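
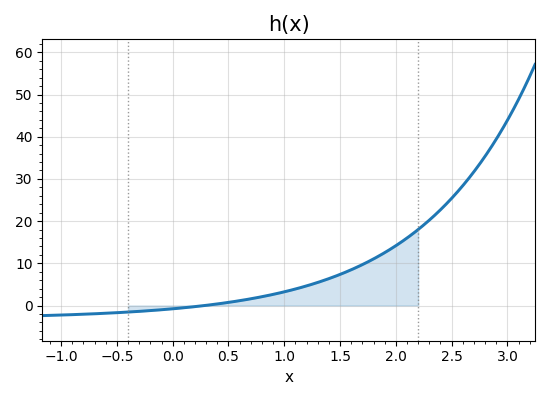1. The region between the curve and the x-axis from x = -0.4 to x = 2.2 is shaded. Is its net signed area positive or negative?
positive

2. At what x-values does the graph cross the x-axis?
0.288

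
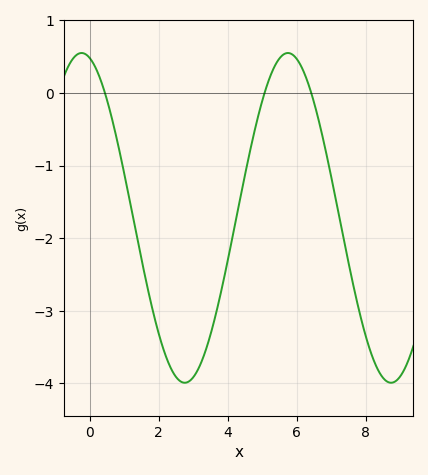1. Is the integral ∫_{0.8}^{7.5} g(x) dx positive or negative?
negative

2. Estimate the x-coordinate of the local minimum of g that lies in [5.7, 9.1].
8.74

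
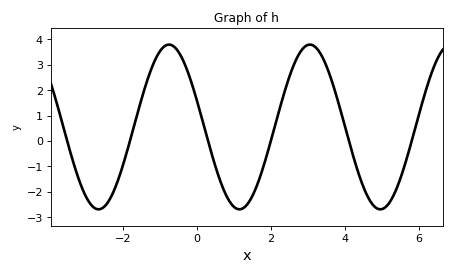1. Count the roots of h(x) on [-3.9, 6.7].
6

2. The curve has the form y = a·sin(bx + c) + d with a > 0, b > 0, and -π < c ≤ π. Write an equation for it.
y = 3.24sin(1.65x + 2.81) + 0.55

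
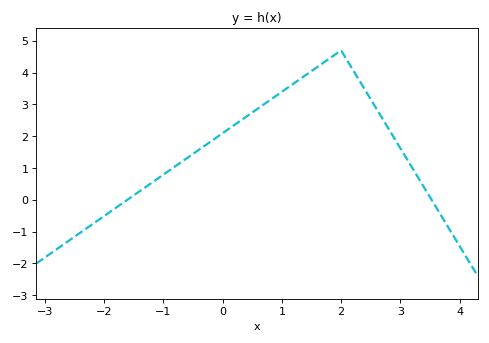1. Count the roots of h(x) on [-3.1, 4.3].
2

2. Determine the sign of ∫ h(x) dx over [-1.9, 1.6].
positive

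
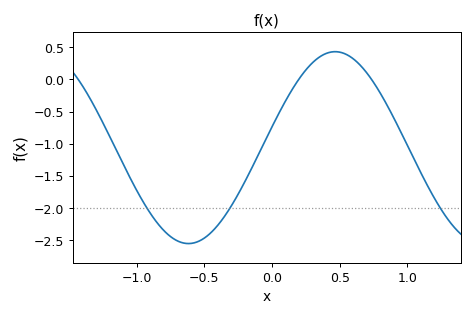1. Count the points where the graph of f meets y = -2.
3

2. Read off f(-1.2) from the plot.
-0.884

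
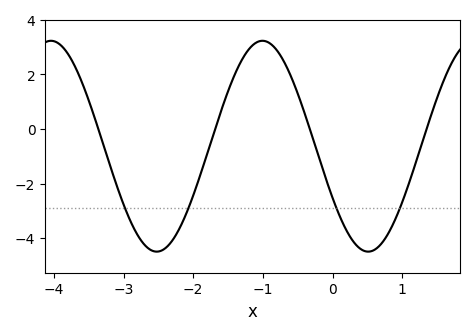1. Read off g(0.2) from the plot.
-3.8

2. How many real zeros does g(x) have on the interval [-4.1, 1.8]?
4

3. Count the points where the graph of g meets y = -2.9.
4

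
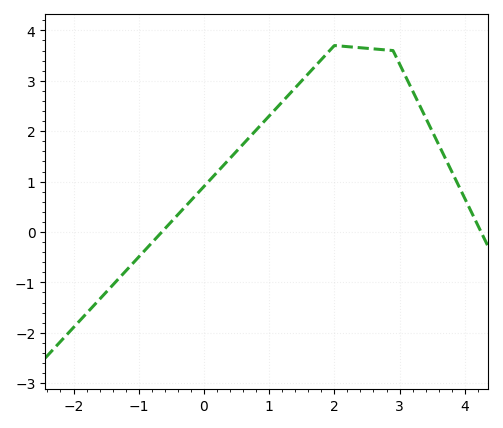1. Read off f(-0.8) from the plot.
-0.215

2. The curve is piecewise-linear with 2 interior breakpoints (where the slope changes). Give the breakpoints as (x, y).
(2, 3.7); (2.9, 3.6)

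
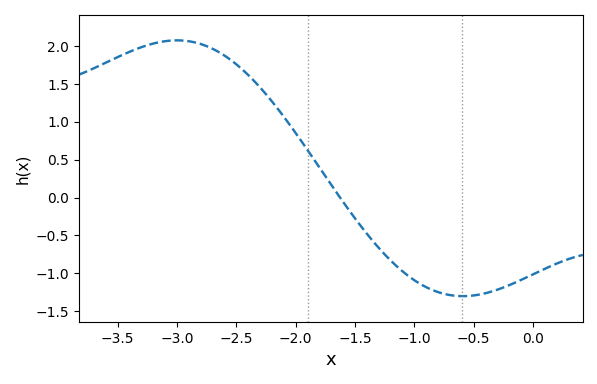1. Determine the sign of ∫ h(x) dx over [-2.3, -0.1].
negative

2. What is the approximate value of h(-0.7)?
-1.29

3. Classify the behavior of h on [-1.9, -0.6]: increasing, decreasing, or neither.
decreasing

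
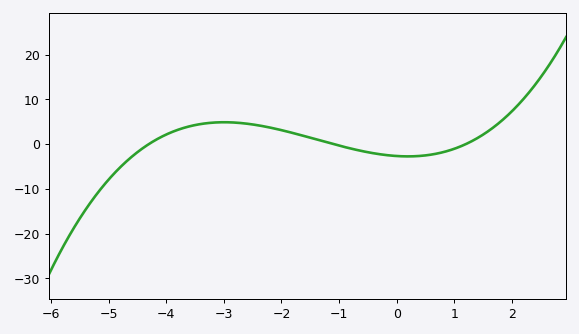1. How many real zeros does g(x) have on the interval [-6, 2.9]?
3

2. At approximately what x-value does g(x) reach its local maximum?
-3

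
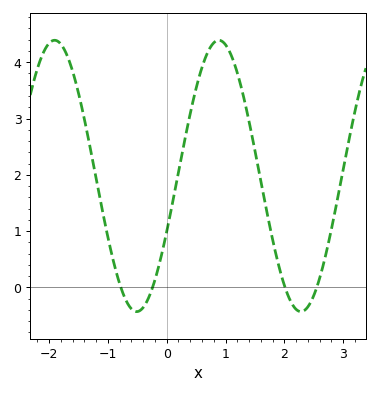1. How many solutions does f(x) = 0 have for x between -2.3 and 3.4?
4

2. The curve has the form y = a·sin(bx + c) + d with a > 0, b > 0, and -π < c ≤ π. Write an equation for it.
y = 2.41sin(2.2x - 0.42) + 1.98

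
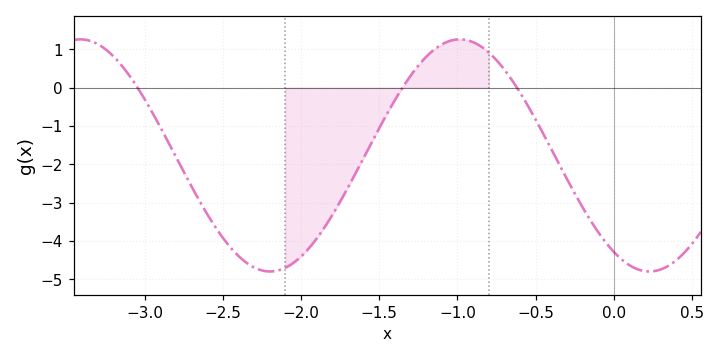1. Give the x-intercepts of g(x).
-3, -1.4, -0.6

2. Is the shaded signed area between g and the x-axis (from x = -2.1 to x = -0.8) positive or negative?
negative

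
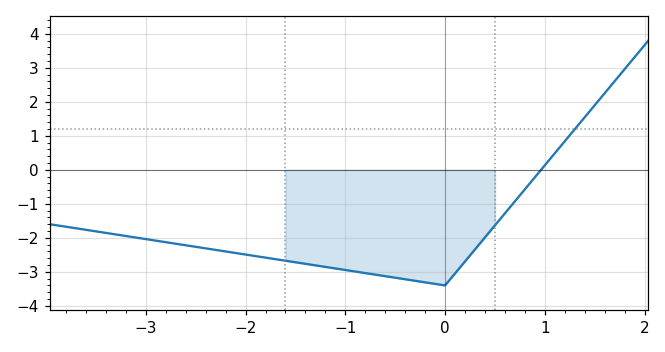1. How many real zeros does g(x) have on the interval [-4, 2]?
1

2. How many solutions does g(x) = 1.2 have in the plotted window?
1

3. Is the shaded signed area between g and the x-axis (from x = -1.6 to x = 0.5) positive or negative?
negative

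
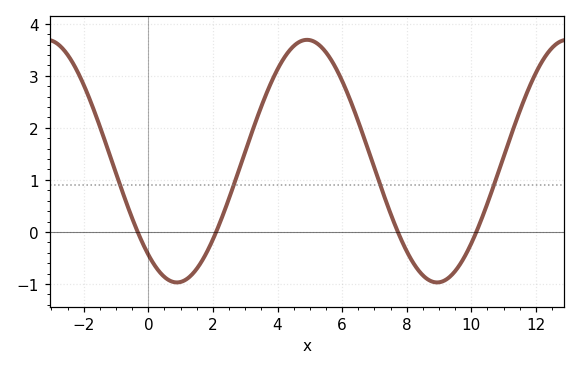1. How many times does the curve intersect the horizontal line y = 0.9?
4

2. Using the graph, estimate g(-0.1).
-0.316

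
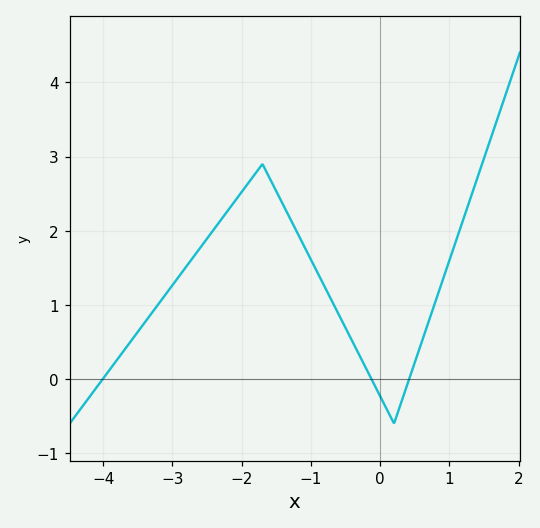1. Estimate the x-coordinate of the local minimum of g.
0.199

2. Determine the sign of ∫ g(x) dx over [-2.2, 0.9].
positive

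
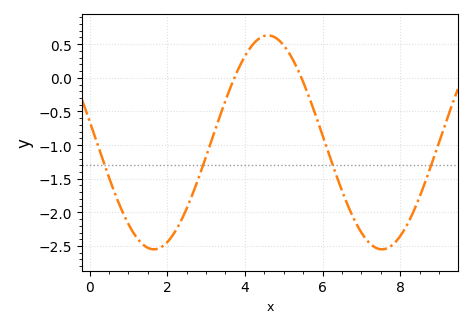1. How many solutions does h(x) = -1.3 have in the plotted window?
4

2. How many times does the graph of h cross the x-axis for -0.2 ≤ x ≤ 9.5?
2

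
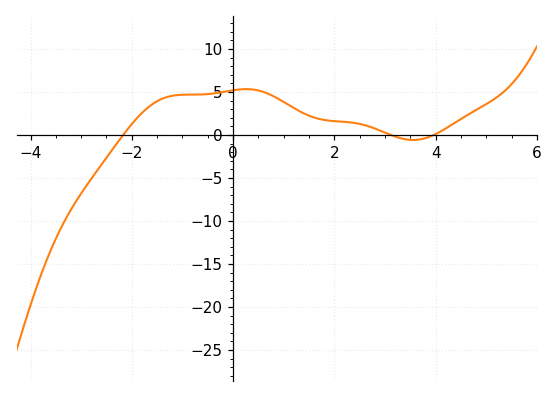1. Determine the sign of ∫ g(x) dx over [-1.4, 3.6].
positive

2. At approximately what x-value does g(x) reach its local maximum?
0.26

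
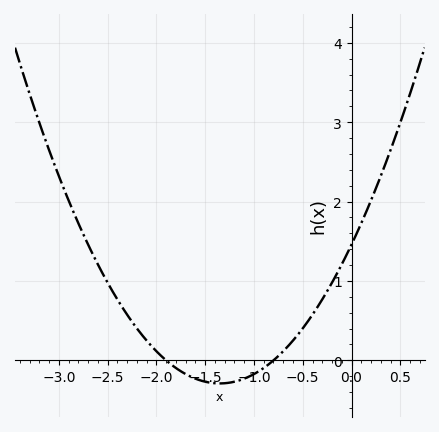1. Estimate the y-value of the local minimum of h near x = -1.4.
-0.3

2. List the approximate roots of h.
-1.9, -0.8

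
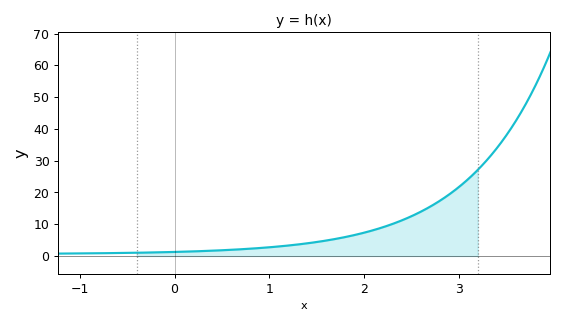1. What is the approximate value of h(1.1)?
3.02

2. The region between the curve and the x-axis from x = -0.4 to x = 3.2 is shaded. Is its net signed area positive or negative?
positive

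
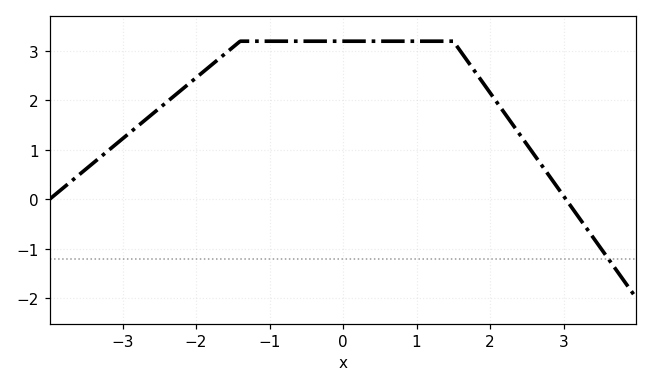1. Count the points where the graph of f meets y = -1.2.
1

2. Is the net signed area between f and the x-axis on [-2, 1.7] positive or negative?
positive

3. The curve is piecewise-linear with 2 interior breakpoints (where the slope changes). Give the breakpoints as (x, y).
(-1.4, 3.2); (1.5, 3.2)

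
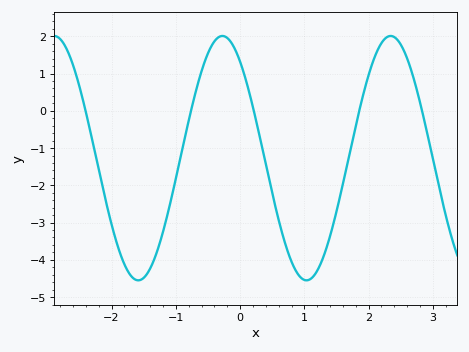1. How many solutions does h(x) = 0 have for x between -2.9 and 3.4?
5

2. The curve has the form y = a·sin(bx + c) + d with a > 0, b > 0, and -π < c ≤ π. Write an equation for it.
y = 3.28sin(2.4x + 2.23) - 1.27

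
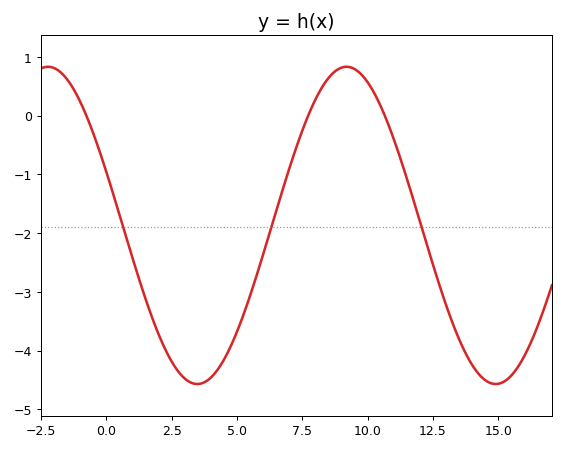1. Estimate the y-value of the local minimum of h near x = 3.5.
-4.57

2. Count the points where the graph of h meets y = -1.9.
3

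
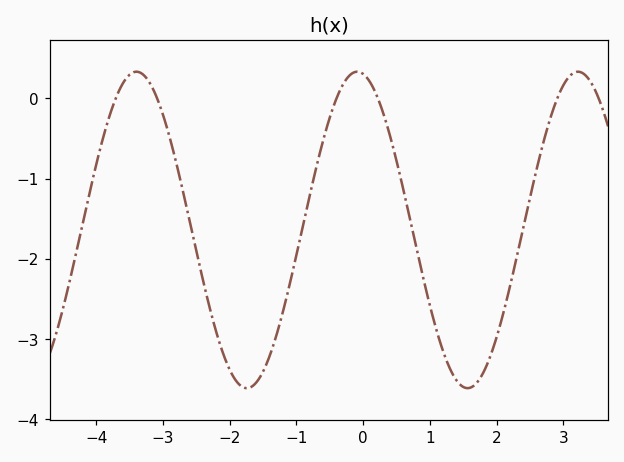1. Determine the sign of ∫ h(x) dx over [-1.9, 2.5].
negative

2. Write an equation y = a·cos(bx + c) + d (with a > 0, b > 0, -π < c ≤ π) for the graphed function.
y = 1.97cos(1.9x + 0.17) - 1.64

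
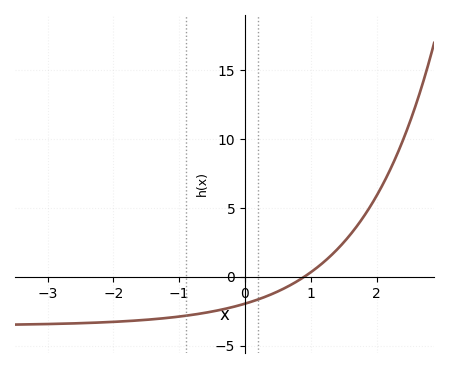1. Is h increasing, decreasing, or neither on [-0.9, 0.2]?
increasing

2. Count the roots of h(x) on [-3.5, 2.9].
1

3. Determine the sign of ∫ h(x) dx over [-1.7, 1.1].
negative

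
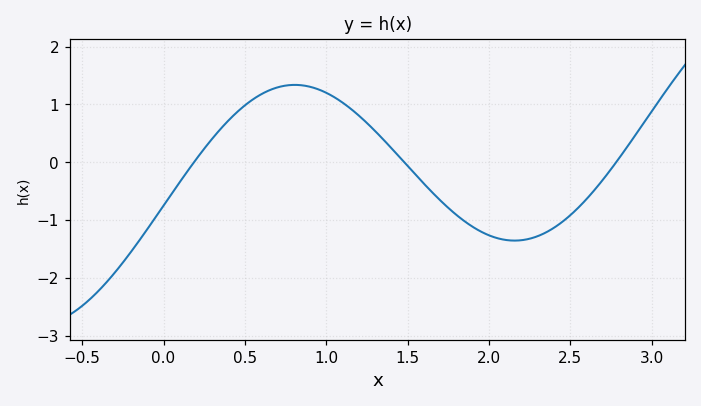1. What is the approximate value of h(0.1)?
-0.3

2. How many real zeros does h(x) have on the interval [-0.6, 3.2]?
3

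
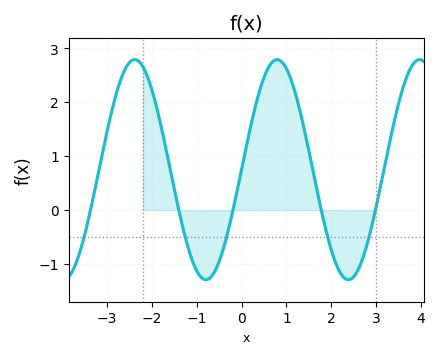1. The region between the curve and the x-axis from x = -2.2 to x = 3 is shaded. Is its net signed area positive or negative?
positive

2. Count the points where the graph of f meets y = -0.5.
5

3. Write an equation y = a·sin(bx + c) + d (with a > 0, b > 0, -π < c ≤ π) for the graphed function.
y = 2.04sin(2x + 0) + 0.75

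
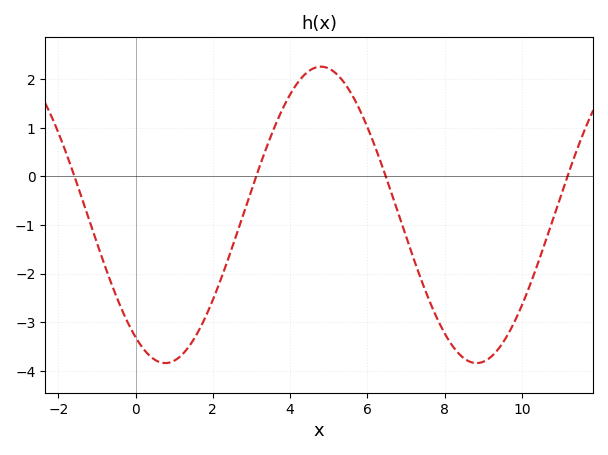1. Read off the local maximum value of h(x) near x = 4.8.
2.3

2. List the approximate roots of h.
-1.6, 3.2, 6.4, 11.2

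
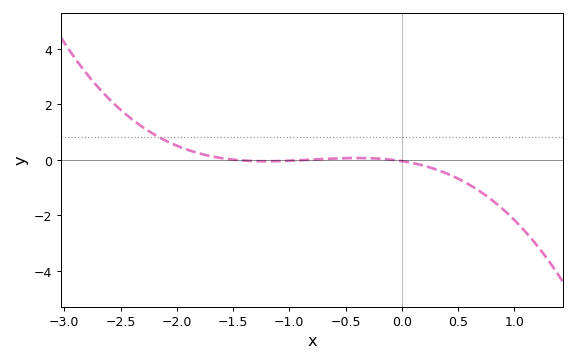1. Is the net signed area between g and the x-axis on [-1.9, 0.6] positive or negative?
negative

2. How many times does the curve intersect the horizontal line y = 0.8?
1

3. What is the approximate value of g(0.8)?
-1.4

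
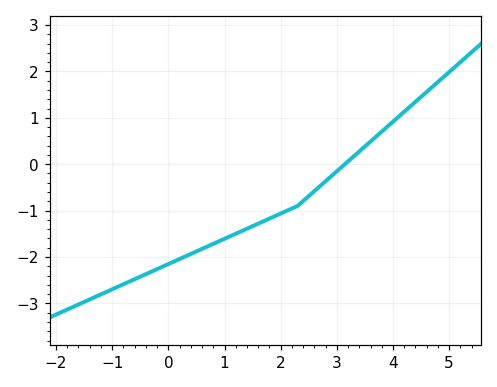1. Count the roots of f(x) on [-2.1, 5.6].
1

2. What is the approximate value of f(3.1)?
-0.045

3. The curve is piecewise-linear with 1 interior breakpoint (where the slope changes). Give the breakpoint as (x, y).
(2.3, -0.9)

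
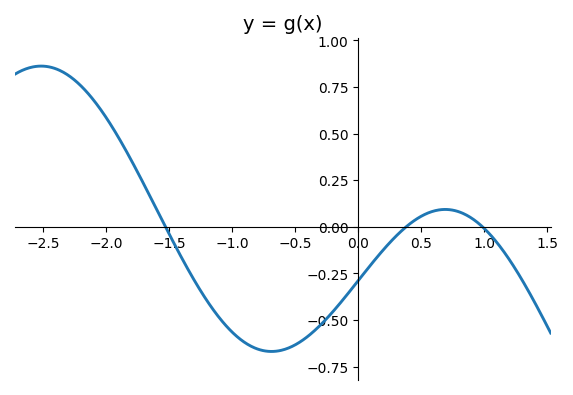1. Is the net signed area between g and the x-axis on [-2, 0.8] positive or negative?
negative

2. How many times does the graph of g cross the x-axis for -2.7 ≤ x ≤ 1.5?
3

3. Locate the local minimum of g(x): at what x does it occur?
-0.688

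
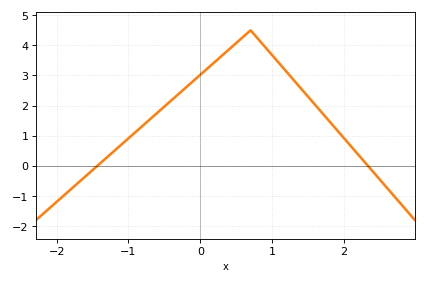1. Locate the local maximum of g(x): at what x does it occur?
0.7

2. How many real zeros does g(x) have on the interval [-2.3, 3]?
2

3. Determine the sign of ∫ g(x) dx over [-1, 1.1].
positive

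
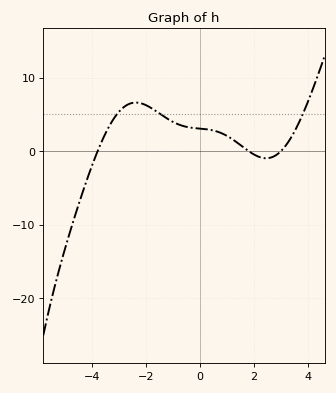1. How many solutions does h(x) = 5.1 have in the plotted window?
3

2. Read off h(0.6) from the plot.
3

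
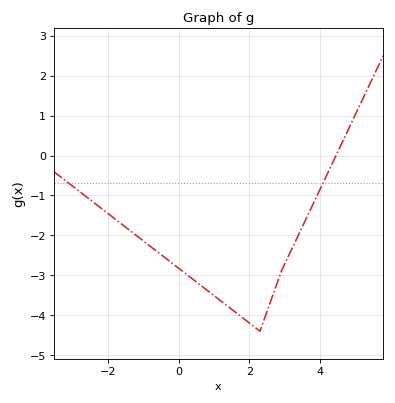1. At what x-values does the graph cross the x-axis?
4.45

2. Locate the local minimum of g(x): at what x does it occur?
2.3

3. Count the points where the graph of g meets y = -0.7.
2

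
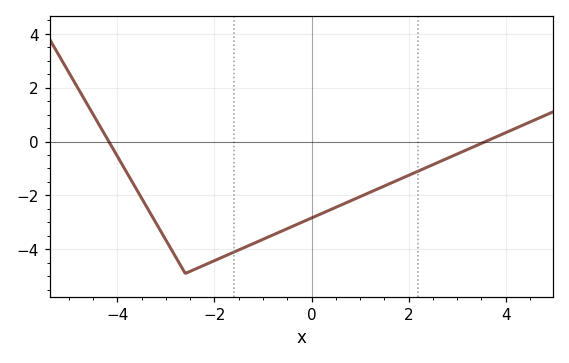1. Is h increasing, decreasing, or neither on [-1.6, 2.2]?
increasing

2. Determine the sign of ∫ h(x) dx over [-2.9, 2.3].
negative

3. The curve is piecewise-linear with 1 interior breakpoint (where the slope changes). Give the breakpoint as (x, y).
(-2.6, -4.9)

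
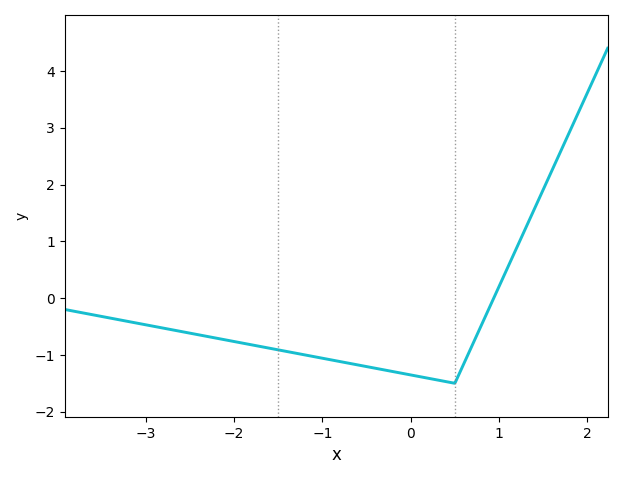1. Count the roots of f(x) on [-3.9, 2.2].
1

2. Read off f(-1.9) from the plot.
-0.8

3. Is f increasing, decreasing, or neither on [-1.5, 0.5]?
decreasing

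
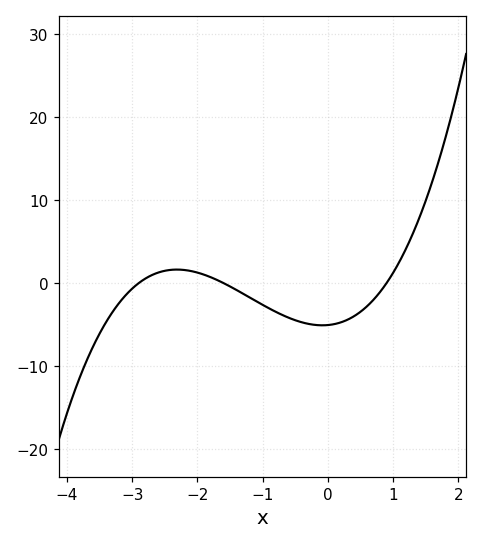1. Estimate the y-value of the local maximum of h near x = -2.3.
2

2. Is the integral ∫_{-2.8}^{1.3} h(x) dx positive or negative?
negative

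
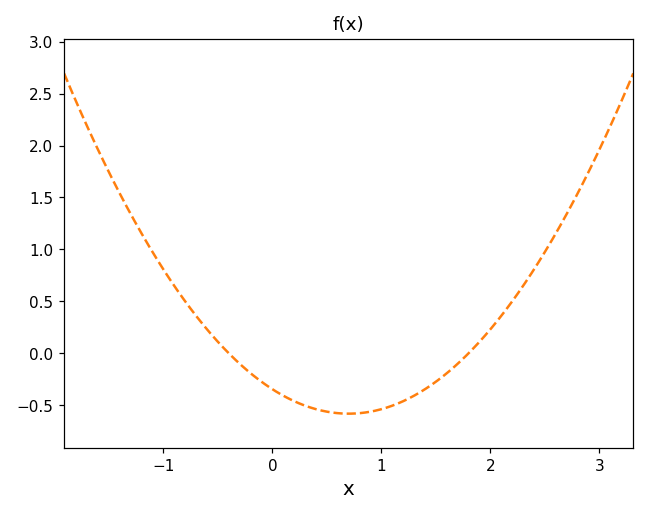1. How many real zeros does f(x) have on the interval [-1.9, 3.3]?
2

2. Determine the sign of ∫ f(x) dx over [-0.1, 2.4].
negative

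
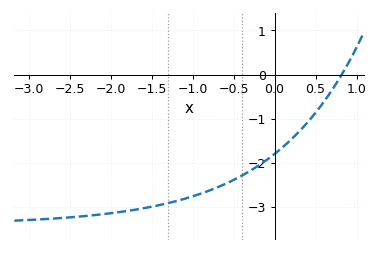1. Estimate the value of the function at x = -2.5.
-3.24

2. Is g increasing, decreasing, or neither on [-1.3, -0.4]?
increasing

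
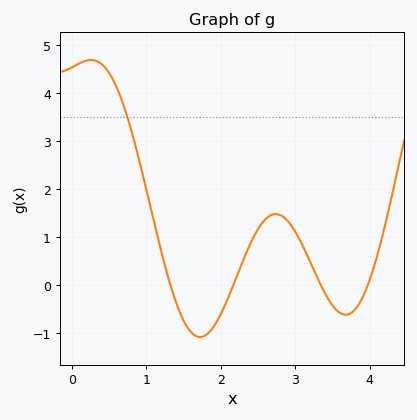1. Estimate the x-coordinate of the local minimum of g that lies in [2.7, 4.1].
3.7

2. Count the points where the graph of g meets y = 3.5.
1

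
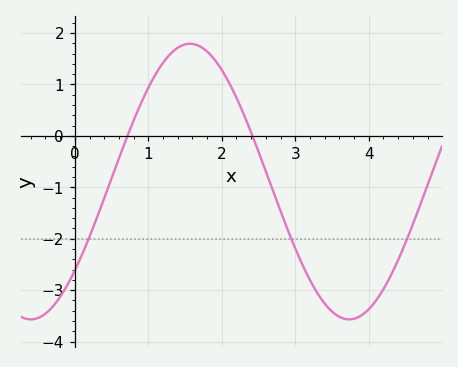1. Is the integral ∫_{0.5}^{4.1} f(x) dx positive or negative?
negative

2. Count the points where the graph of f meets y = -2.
3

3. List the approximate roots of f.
0.7, 2.4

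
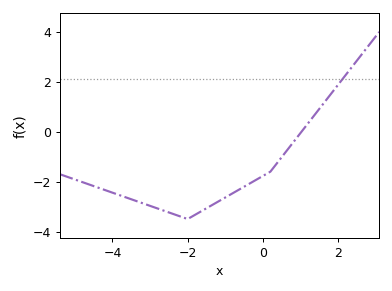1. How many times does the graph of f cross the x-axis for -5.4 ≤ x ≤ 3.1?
1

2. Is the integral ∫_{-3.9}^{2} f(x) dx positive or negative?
negative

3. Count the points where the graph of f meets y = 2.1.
1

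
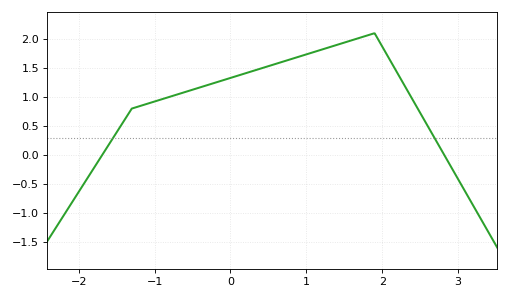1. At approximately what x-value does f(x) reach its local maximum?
1.9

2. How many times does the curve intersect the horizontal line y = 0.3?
2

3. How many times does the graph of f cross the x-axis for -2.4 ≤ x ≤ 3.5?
2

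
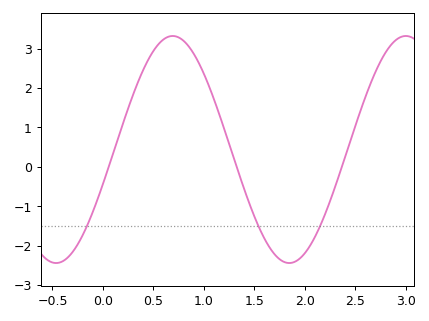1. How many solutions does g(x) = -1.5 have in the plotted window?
3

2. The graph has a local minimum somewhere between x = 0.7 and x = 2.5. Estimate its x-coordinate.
1.85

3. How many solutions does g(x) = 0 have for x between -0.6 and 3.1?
3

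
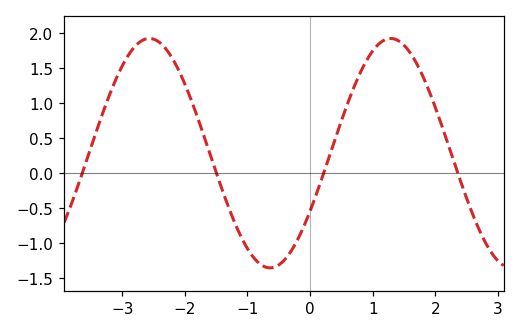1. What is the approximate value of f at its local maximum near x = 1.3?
1.9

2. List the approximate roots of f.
-3.6, -1.5, 0.2, 2.4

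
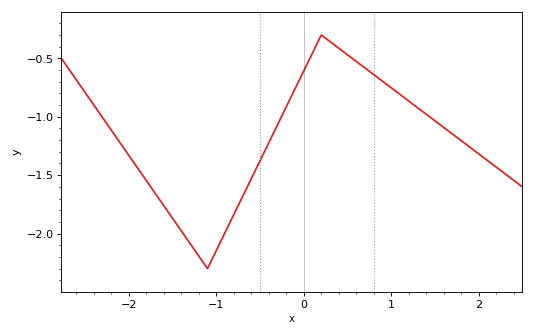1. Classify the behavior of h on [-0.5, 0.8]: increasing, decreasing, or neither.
neither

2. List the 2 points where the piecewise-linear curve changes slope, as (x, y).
(-1.1, -2.3); (0.2, -0.3)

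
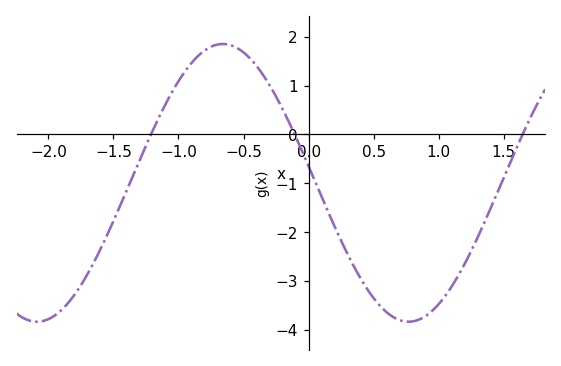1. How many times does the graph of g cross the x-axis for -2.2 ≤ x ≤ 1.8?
3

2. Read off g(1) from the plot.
-3.5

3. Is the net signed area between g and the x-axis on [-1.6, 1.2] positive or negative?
negative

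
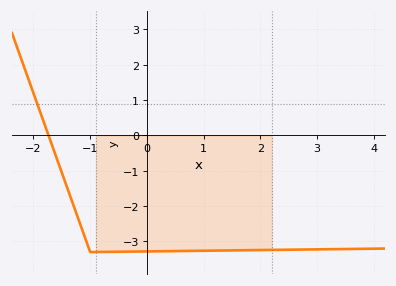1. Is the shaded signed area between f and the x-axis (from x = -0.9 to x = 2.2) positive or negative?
negative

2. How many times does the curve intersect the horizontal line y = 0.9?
1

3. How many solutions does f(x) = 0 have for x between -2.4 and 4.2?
1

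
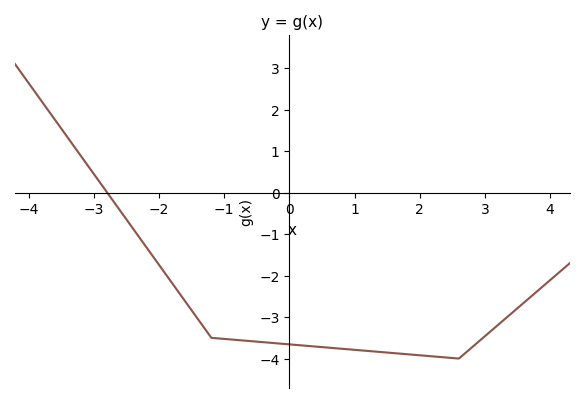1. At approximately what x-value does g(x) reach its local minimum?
2.6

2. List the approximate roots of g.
-2.8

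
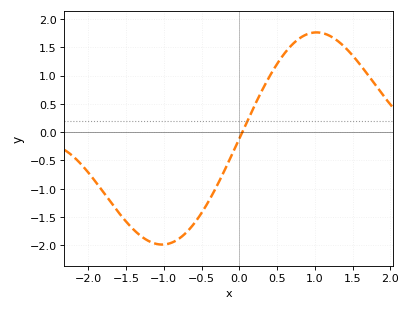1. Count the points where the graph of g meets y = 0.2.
1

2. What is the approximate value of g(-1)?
-2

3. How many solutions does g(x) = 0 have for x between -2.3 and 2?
1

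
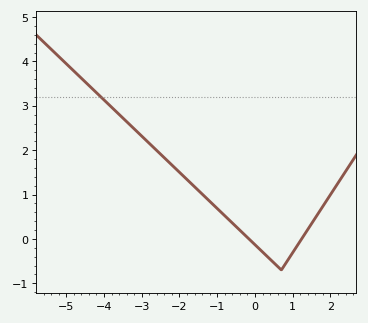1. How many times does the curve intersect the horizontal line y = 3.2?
1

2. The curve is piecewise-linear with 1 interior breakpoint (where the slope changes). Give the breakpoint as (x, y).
(0.7, -0.7)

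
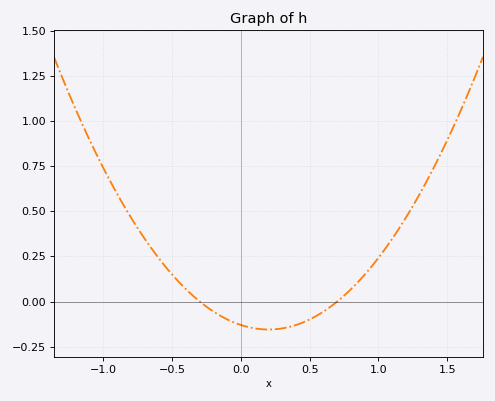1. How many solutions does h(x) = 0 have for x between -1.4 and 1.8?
2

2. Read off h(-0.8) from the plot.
0.46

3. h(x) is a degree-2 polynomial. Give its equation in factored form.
y = 0.62(x + 0.3)(x - 0.7)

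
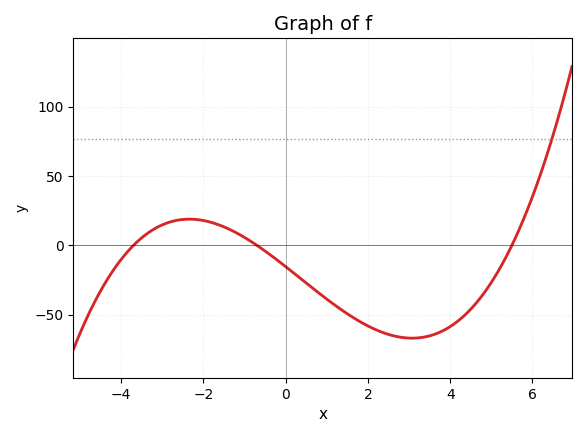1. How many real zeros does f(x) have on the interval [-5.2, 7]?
3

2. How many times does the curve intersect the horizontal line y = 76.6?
1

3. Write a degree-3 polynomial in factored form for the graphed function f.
y = 1.08(x + 3.7)(x + 0.7)(x - 5.5)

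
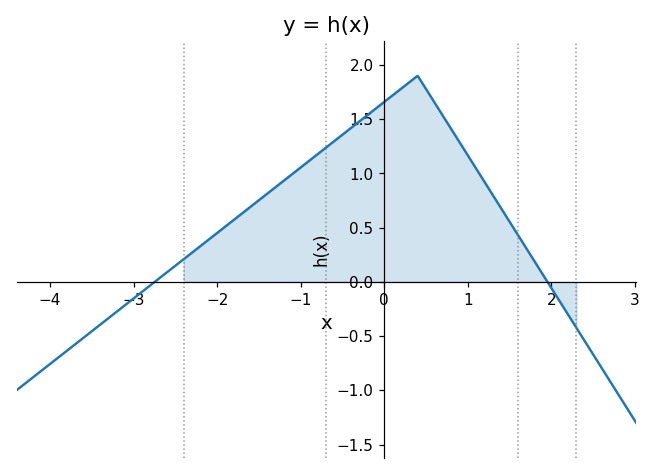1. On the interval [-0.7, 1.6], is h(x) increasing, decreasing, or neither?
neither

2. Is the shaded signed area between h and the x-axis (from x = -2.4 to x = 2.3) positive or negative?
positive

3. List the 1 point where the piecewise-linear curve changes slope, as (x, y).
(0.4, 1.9)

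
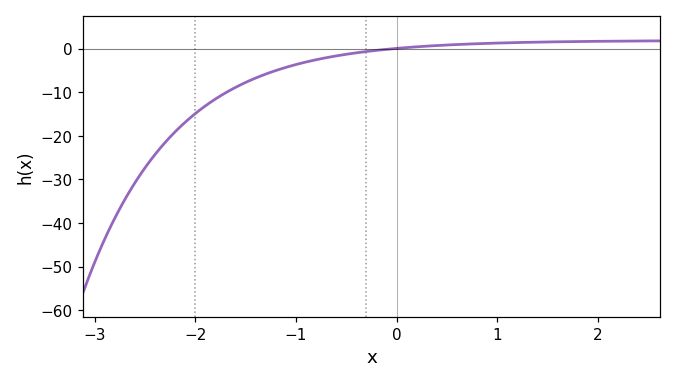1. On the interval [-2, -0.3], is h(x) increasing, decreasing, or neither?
increasing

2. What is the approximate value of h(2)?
1.68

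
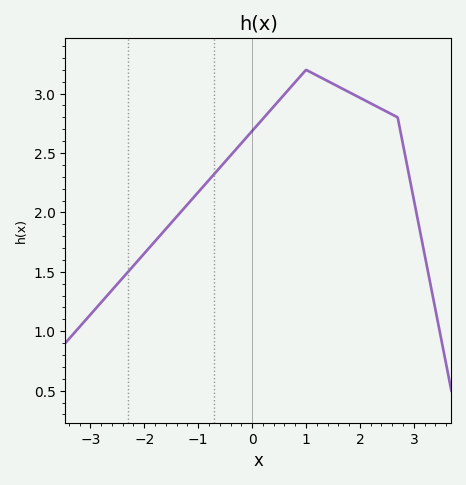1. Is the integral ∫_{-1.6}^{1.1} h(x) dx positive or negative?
positive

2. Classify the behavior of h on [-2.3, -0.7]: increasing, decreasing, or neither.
increasing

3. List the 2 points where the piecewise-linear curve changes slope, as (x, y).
(1, 3.2); (2.7, 2.8)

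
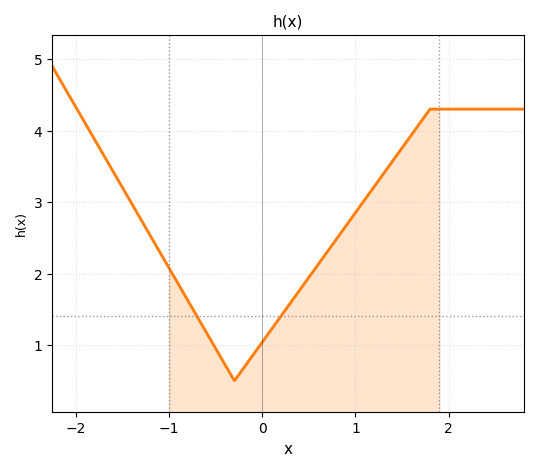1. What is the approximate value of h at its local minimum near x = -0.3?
0.5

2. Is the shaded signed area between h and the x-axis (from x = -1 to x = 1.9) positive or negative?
positive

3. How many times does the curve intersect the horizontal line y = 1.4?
2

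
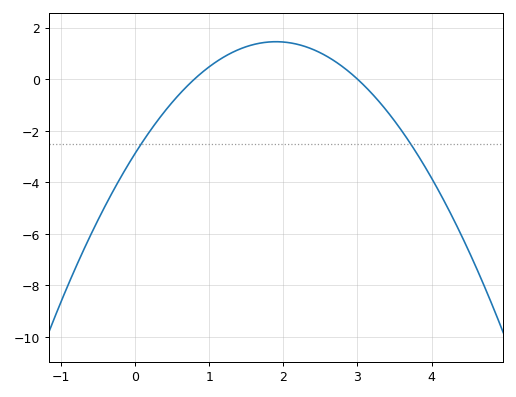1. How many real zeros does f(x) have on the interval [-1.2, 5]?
2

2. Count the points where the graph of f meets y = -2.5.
2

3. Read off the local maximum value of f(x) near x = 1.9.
1.45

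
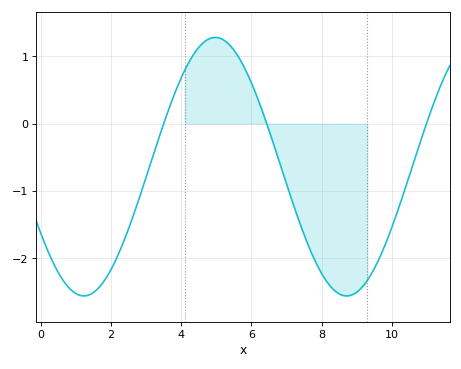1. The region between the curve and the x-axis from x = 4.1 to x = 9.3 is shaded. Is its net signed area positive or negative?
negative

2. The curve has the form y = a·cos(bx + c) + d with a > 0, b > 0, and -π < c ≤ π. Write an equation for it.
y = 1.92cos(0.84x + 2.11) - 0.64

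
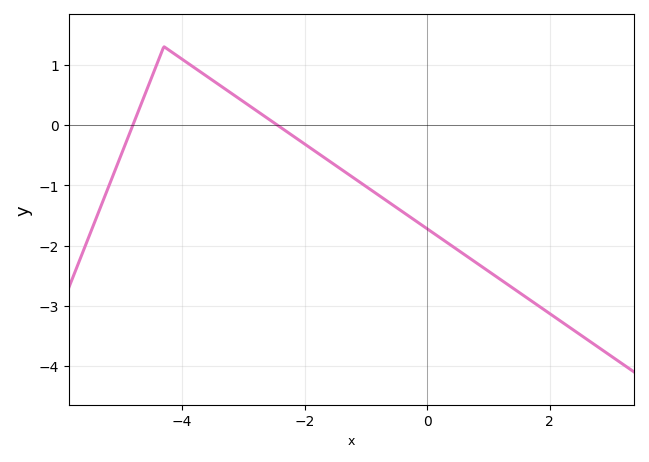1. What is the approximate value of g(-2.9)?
0.316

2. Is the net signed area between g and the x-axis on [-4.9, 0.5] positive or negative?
negative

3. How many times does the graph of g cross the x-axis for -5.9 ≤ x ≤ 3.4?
2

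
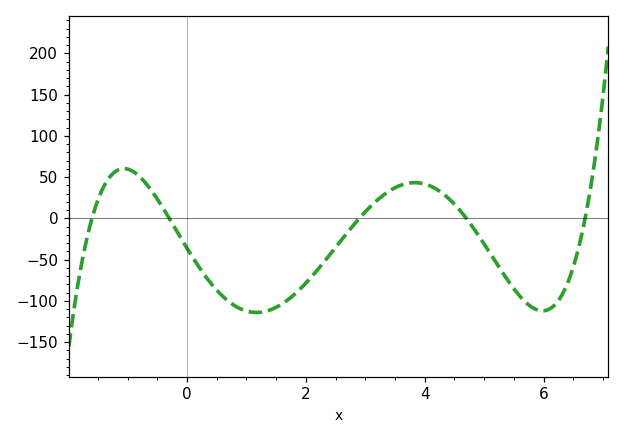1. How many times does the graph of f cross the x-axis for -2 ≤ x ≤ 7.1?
5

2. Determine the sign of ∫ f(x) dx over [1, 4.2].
negative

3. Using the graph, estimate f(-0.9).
55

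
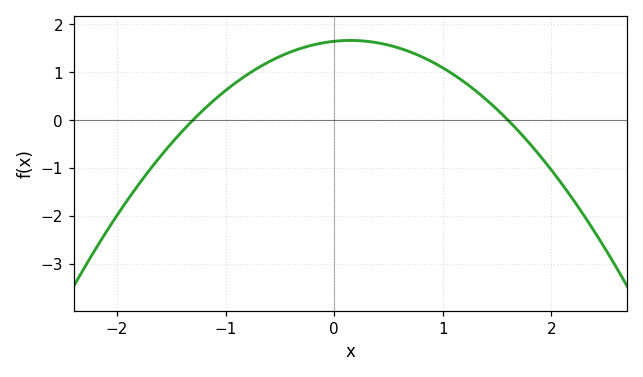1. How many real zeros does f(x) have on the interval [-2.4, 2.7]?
2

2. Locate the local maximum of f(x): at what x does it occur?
0.1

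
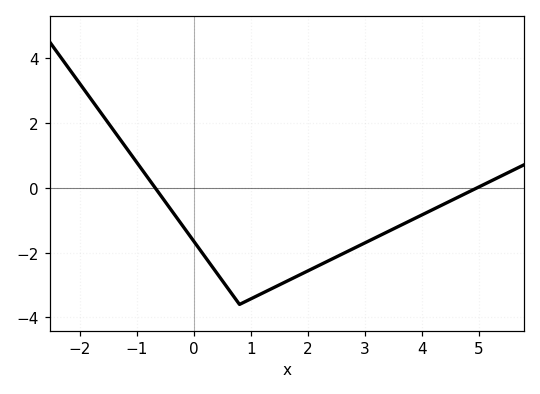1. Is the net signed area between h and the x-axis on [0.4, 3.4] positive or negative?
negative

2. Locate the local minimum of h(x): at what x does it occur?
0.8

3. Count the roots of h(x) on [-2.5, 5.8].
2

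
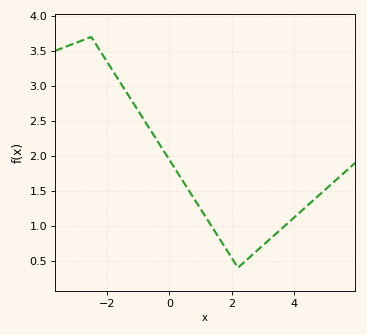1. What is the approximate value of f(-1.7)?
3.14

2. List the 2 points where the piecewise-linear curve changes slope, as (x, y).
(-2.5, 3.7); (2.2, 0.4)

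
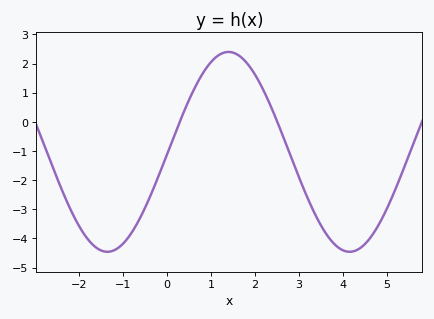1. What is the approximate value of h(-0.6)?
-3.3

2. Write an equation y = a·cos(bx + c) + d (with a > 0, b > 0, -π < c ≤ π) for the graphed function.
y = 3.43cos(1.1x - 1.6) - 1.03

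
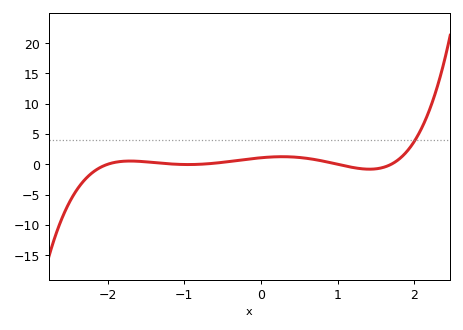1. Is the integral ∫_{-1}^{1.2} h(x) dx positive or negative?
positive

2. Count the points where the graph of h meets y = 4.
1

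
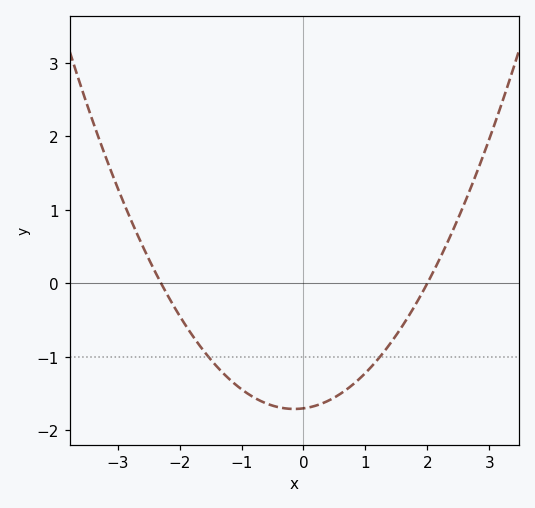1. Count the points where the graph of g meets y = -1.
2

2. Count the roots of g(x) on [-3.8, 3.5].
2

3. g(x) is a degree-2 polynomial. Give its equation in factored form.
y = 0.37(x + 2.3)(x - 2)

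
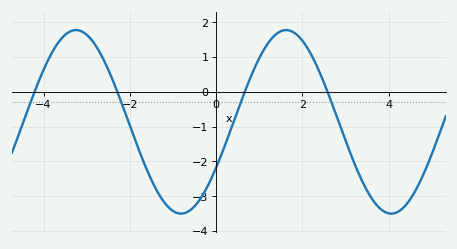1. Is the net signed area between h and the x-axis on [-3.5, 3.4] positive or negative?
negative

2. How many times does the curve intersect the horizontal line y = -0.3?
4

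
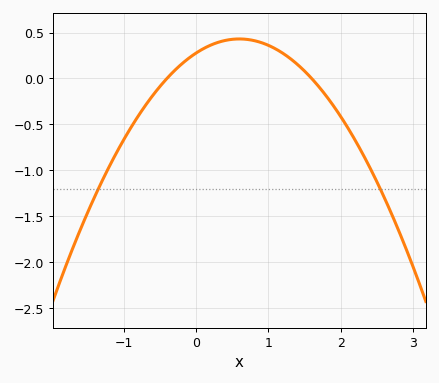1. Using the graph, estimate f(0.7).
0.45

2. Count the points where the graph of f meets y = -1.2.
2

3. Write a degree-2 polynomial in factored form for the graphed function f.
y = -0.43(x + 0.4)(x - 1.6)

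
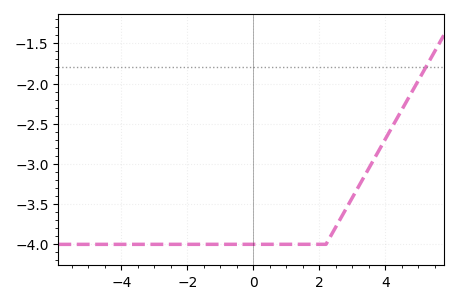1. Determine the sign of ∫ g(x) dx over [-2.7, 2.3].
negative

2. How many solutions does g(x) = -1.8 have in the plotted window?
1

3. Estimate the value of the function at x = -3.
-4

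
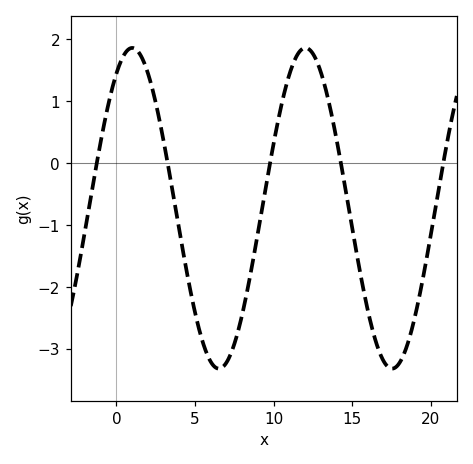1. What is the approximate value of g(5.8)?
-3.1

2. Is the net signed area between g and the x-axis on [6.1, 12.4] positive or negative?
negative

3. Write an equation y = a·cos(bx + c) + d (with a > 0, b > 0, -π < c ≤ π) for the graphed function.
y = 2.59cos(0.57x - 0.57) - 0.73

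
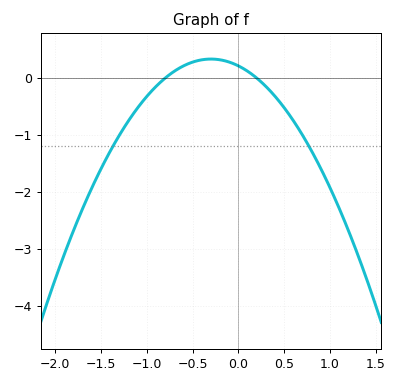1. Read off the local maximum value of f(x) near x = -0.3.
0.3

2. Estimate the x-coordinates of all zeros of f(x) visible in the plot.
-0.8, 0.2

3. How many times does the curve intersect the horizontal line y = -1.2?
2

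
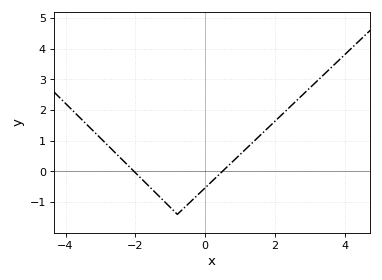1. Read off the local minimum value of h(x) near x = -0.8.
-1.4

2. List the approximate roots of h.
-2.04, 0.491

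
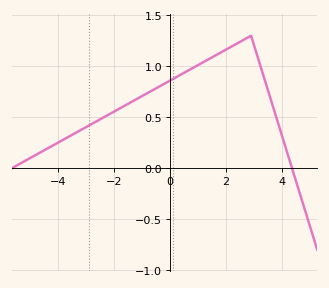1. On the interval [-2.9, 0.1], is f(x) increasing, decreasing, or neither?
increasing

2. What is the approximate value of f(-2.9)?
0.4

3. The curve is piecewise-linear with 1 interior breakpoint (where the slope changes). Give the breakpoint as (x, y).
(2.9, 1.3)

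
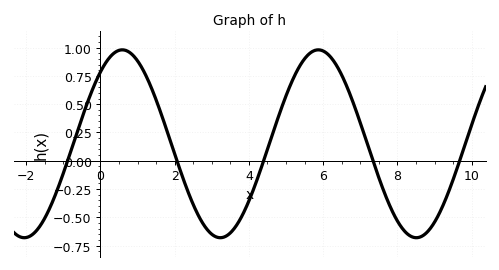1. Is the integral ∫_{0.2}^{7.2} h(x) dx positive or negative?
positive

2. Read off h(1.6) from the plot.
0.44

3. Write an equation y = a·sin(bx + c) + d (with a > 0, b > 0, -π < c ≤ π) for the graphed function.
y = 0.83sin(1.2x + 0.87) + 0.15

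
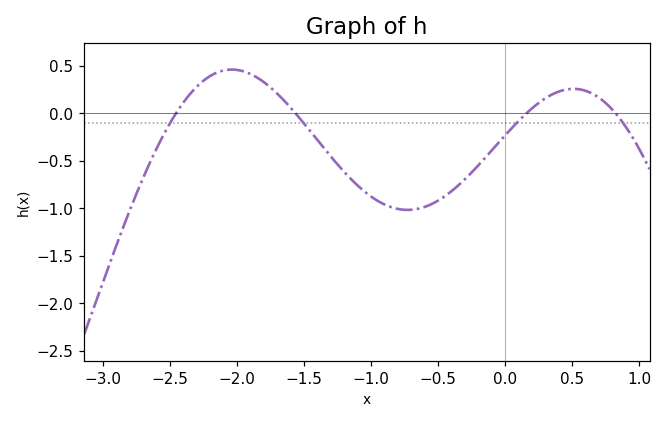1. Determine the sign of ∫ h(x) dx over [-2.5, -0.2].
negative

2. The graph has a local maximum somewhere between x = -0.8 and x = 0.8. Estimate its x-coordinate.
0.511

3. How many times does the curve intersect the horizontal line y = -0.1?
4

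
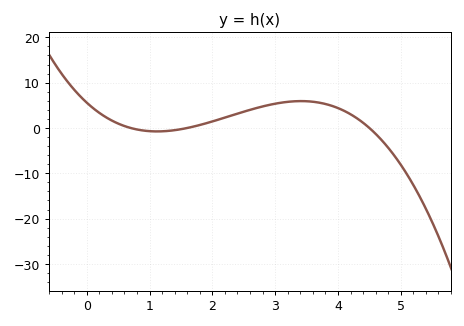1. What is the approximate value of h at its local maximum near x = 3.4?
6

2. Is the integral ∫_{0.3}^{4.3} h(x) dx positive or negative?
positive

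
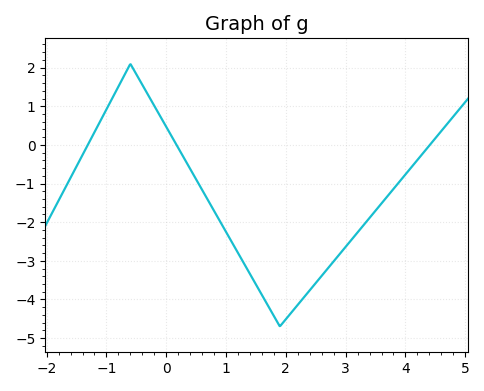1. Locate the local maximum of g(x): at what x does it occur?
-0.599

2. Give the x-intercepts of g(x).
-1.31, 0.172, 4.41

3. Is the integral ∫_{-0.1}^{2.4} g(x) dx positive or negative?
negative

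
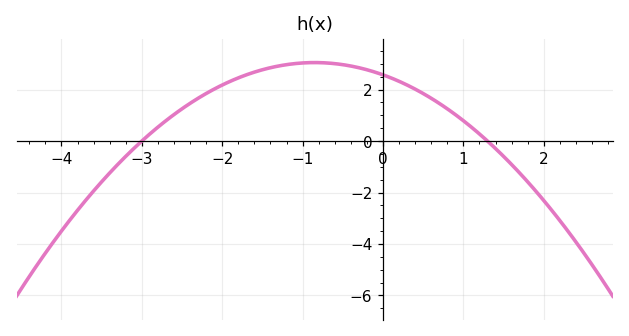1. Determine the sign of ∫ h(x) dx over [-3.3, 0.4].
positive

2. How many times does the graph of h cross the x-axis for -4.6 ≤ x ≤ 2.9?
2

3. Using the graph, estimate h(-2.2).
1.8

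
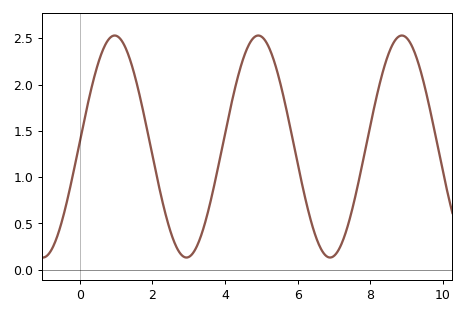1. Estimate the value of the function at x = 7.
0.15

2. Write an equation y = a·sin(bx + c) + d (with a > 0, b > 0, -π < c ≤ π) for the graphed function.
y = 1.2sin(1.6x + 0.04) + 1.33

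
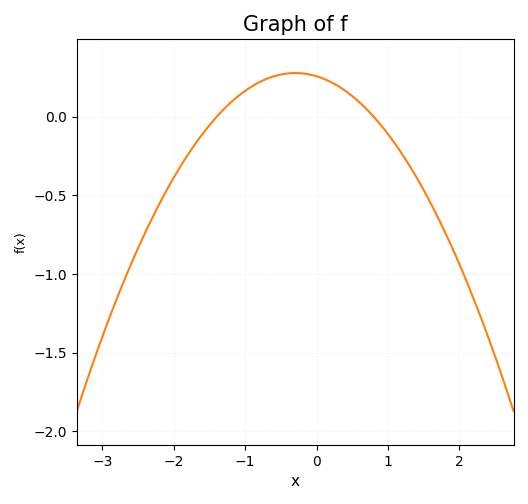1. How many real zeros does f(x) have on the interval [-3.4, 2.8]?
2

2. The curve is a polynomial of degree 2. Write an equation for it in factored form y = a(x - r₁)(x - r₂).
y = -0.23(x + 1.4)(x - 0.8)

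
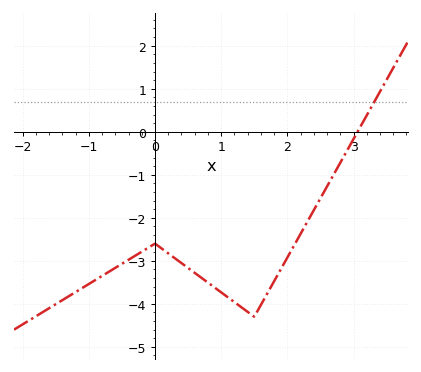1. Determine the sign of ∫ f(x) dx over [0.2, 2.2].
negative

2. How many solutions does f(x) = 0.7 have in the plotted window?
1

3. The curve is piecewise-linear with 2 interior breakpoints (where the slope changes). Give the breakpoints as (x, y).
(0, -2.6); (1.5, -4.3)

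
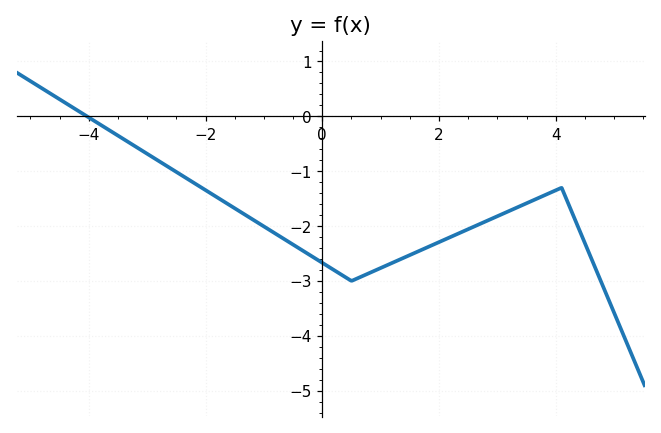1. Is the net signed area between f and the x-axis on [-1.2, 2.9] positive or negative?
negative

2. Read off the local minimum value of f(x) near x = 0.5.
-3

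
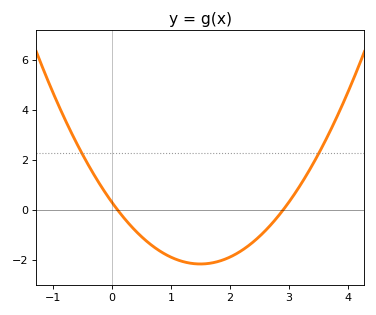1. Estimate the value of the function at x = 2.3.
-1.4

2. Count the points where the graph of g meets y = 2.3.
2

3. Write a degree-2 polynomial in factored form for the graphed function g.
y = 1.1(x - 0.1)(x - 2.9)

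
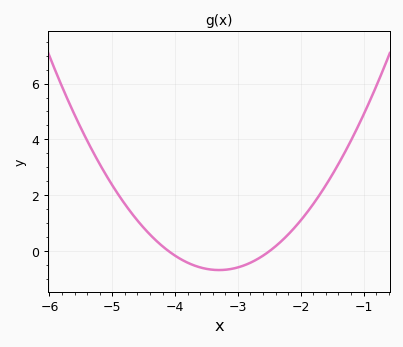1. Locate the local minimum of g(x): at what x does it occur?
-3.3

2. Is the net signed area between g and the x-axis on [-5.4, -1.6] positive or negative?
positive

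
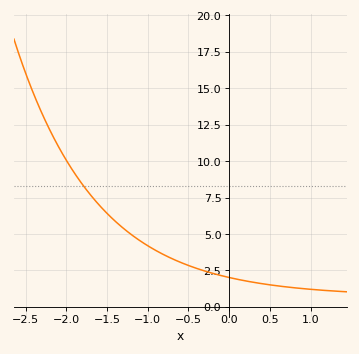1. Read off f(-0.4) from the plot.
2.64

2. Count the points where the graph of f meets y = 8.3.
1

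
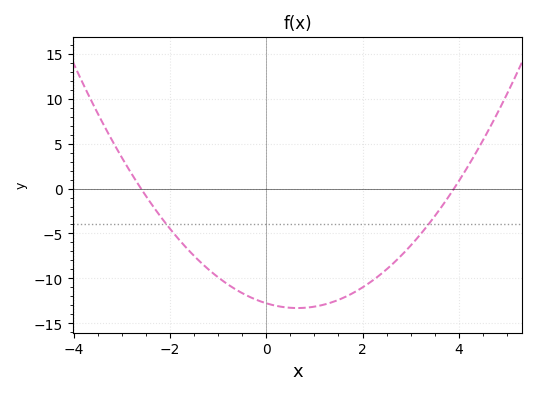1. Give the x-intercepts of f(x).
-2.6, 4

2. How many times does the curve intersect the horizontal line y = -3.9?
2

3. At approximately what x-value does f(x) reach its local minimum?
0.6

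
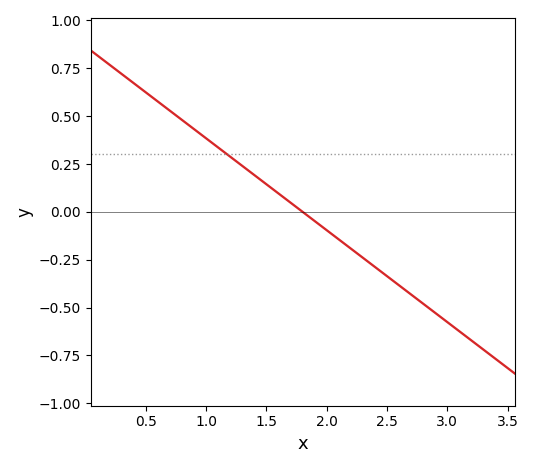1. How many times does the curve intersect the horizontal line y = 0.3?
1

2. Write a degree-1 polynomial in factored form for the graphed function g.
y = -0.48(x - 1.8)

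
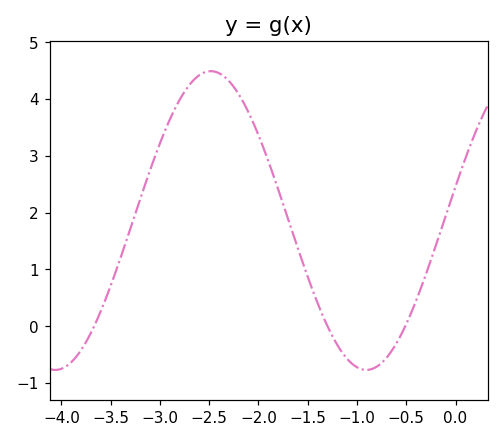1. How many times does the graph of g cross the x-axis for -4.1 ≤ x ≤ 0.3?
3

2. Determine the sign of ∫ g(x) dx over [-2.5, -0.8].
positive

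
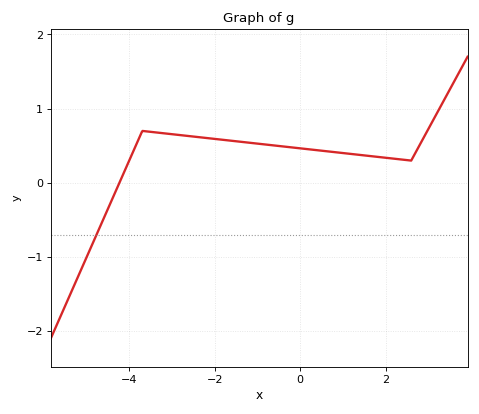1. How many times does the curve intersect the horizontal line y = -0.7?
1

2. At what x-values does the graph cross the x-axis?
-4.24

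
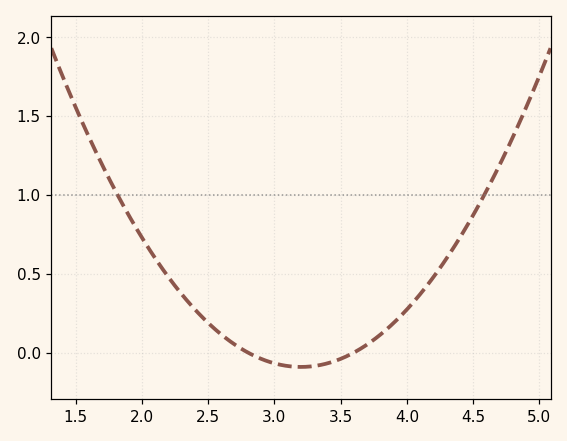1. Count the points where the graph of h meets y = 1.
2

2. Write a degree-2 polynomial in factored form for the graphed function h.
y = 0.57(x - 2.8)(x - 3.6)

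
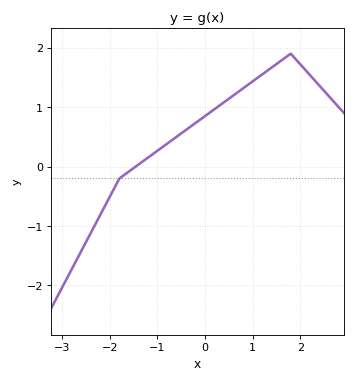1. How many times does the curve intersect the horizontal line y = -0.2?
1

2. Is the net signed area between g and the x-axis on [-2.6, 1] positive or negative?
positive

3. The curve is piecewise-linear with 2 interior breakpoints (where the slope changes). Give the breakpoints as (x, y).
(-1.8, -0.2); (1.8, 1.9)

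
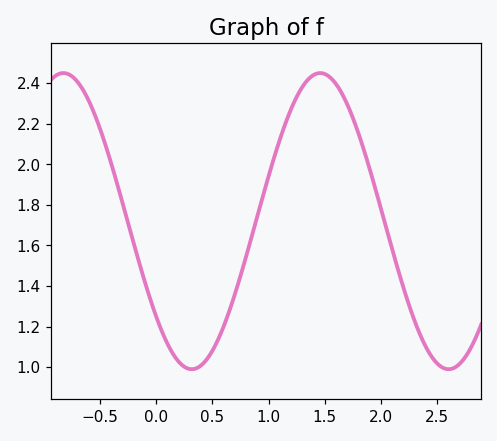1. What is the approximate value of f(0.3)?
1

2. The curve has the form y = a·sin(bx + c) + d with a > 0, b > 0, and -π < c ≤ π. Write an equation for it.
y = 0.73sin(2.8x - 2.4) + 1.72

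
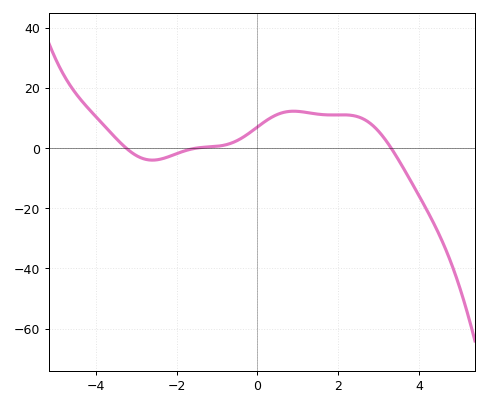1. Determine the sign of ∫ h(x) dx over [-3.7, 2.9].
positive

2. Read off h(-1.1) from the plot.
0.449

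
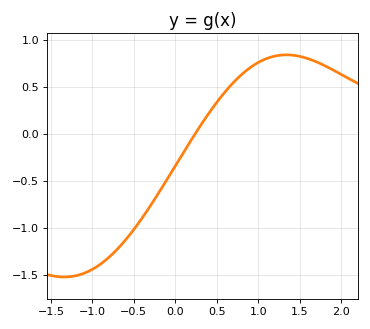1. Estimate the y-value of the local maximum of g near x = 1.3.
0.85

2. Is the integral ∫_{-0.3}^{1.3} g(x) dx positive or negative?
positive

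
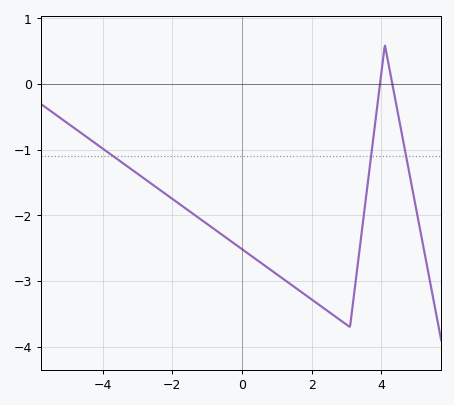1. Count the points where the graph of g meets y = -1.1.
3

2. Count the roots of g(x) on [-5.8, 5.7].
2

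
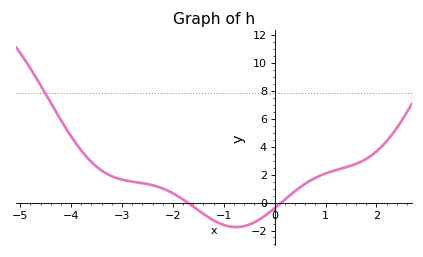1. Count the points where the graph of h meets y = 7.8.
1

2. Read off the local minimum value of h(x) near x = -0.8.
-1.8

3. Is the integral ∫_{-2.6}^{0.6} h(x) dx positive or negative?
negative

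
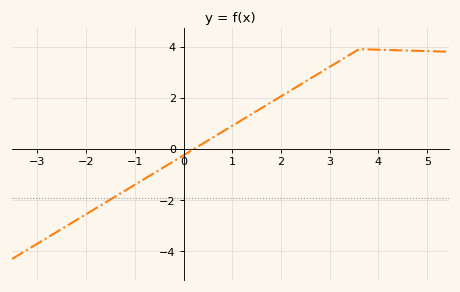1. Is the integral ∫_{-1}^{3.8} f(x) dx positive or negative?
positive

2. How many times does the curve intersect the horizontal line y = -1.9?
1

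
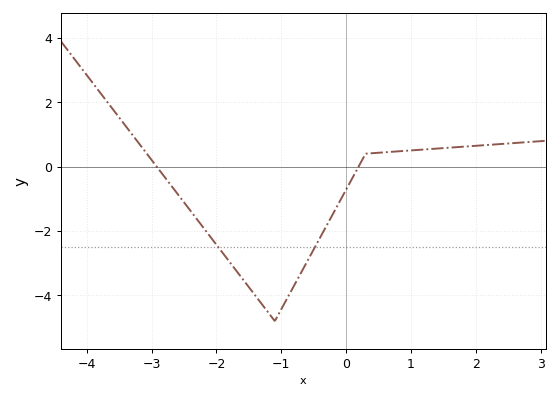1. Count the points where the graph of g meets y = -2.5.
2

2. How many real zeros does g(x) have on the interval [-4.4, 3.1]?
2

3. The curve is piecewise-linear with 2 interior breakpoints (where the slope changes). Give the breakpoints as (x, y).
(-1.1, -4.8); (0.3, 0.4)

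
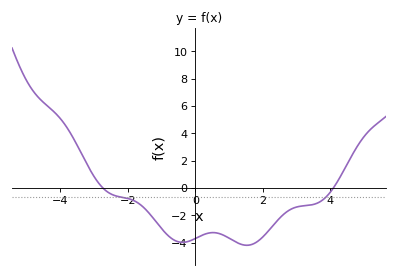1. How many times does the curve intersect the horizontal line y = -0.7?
2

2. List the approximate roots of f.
-2.8, 4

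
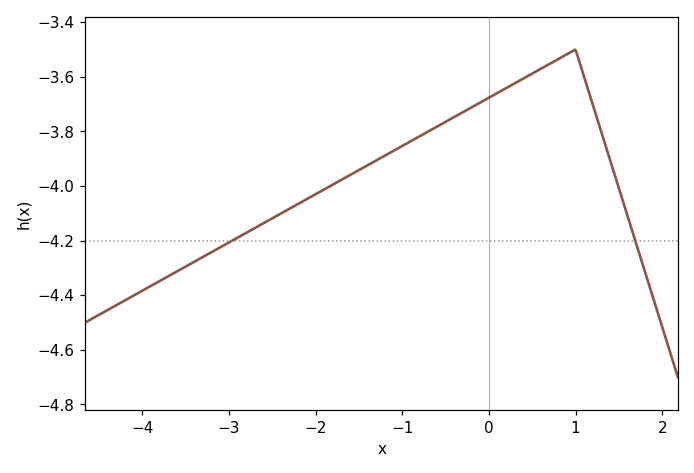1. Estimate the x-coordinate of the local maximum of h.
1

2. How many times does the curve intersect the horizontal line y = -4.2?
2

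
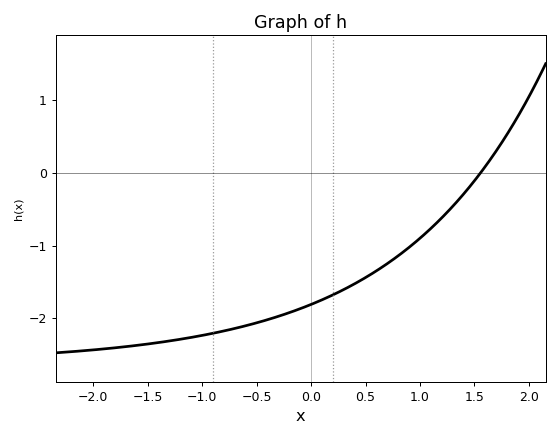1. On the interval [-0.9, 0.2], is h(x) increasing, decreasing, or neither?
increasing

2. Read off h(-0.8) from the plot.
-2.2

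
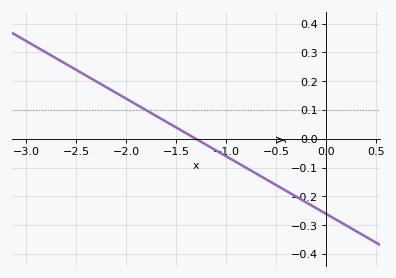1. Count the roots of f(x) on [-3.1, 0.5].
1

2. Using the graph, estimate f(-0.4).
-0.18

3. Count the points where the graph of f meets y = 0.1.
1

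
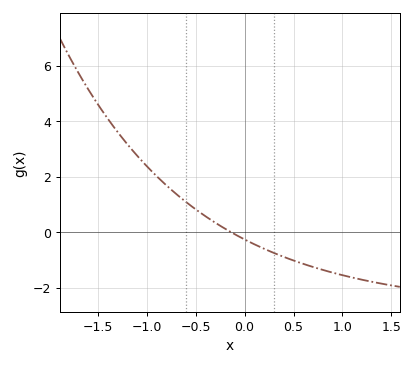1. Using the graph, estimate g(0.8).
-1.36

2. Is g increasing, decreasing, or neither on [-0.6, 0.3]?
decreasing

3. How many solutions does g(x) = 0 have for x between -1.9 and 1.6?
1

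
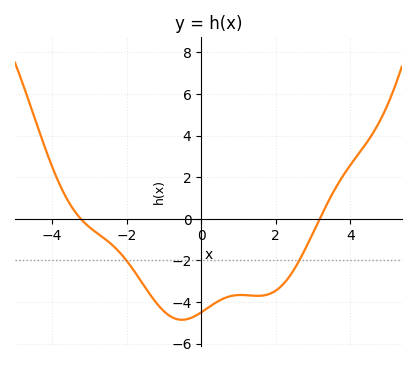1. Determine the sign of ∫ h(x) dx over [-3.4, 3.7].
negative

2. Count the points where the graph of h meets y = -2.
2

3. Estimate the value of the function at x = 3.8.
2.05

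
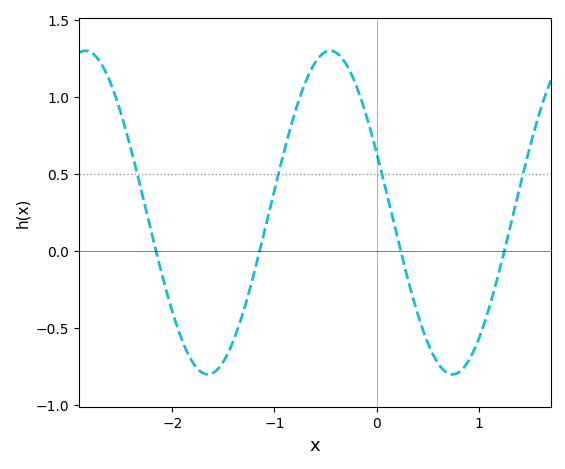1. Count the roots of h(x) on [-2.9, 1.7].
4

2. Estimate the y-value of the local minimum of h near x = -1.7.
-0.8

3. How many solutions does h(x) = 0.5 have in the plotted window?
4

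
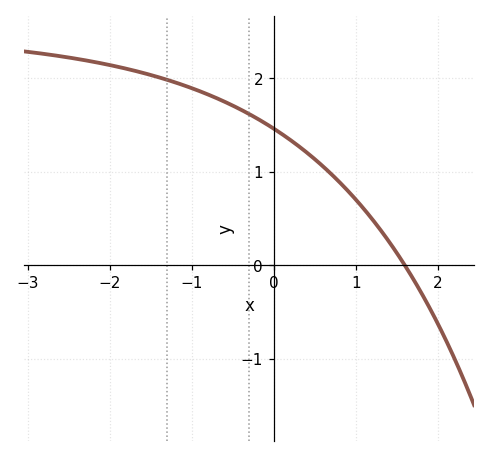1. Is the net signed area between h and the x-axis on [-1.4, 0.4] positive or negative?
positive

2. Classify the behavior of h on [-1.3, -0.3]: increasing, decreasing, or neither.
decreasing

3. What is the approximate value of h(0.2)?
1.34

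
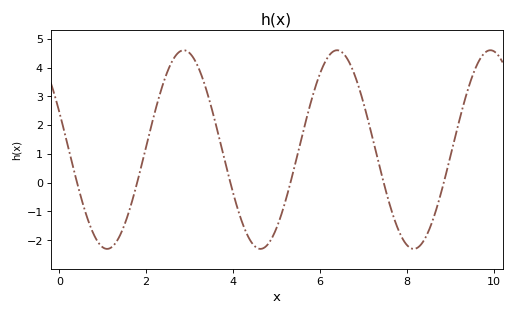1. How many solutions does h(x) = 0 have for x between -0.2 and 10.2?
6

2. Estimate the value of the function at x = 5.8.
2.83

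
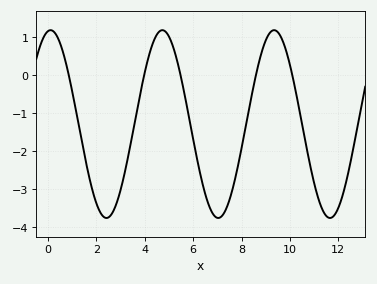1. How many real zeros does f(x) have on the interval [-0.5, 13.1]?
5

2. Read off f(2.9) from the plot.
-3.24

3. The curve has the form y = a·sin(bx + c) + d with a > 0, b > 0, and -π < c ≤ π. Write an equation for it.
y = 2.47sin(1.36x + 1.43) - 1.29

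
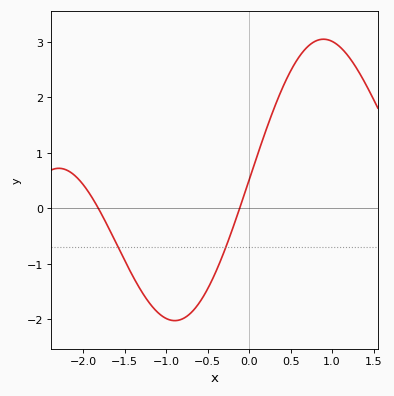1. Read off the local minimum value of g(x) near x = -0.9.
-2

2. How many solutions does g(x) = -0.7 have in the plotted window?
2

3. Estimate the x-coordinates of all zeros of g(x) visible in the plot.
-1.8, -0.1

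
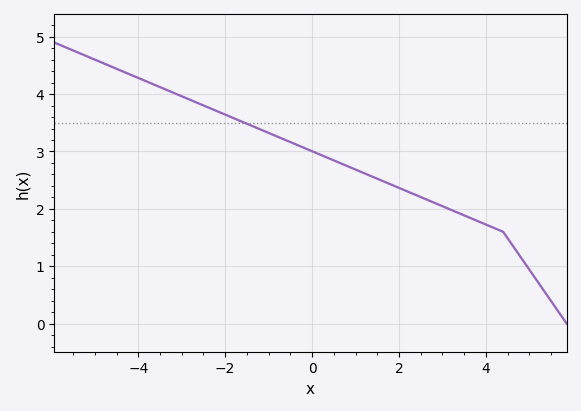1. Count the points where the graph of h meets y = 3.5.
1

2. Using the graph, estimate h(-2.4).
3.77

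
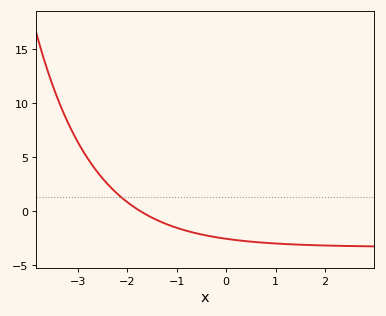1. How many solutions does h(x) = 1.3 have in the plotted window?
1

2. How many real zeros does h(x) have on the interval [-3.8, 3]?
1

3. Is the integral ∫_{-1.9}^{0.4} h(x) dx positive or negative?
negative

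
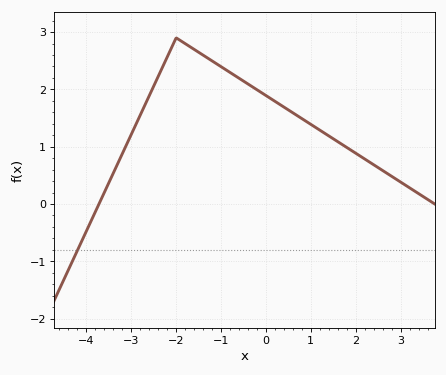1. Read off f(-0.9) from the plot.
2.35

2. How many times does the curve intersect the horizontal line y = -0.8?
1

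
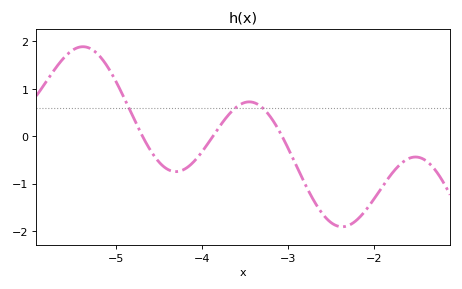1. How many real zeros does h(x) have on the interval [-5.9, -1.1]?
3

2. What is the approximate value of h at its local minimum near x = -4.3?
-0.749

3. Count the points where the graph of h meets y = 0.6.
3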